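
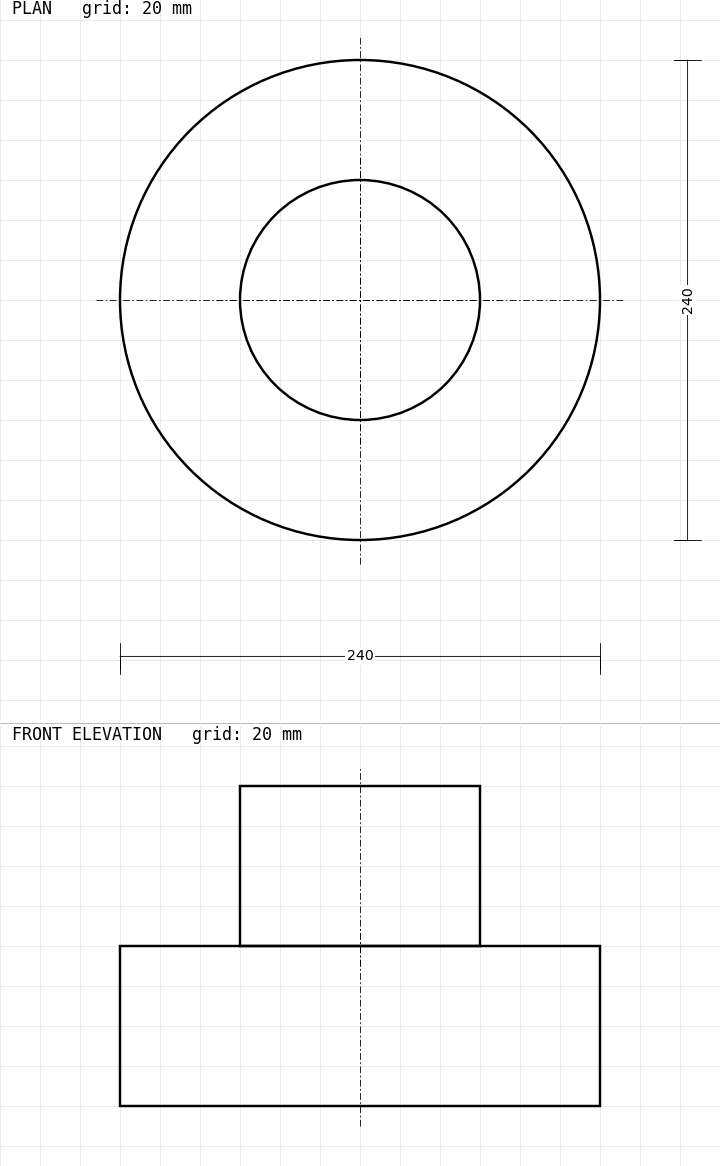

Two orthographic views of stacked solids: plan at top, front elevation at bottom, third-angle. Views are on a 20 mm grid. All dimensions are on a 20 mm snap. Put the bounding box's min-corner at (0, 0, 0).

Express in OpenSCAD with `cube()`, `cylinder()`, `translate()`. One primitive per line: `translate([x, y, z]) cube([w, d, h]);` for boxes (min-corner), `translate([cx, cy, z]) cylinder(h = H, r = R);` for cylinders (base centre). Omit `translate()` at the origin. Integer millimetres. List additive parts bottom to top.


translate([120, 120, 0]) cylinder(h = 80, r = 120);
translate([120, 120, 80]) cylinder(h = 80, r = 60);


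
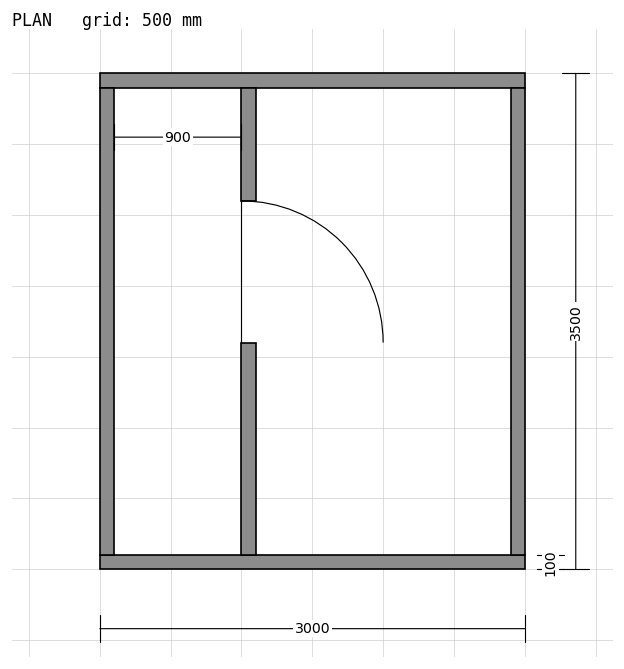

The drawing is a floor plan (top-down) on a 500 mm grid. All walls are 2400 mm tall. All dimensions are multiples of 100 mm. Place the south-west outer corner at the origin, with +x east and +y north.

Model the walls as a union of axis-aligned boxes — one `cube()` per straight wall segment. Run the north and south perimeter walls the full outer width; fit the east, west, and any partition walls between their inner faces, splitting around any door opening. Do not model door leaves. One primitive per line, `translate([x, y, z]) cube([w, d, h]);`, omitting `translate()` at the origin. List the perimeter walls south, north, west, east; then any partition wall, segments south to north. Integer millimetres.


cube([3000, 100, 2400]);
translate([0, 3400, 0]) cube([3000, 100, 2400]);
translate([0, 100, 0]) cube([100, 3300, 2400]);
translate([2900, 100, 0]) cube([100, 3300, 2400]);
translate([1000, 100, 0]) cube([100, 1500, 2400]);
translate([1000, 2600, 0]) cube([100, 800, 2400]);


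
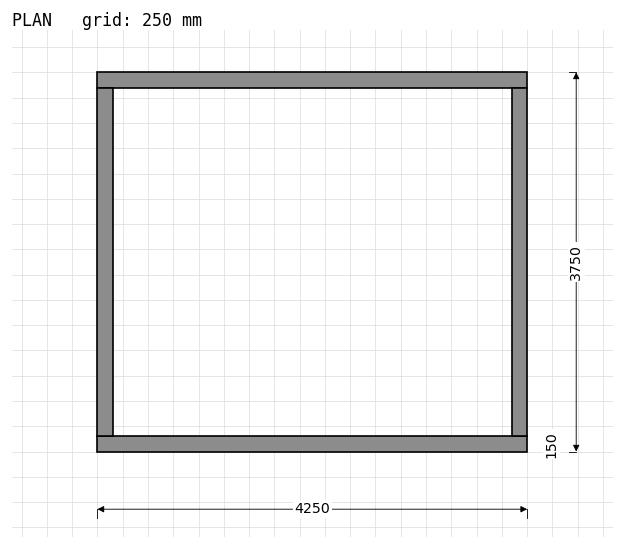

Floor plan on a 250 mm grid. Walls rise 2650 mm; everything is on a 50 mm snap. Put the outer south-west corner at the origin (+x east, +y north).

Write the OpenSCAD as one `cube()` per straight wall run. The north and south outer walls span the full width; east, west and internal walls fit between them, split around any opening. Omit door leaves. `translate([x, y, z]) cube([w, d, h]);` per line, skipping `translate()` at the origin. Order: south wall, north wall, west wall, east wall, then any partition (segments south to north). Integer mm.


cube([4250, 150, 2650]);
translate([0, 3600, 0]) cube([4250, 150, 2650]);
translate([0, 150, 0]) cube([150, 3450, 2650]);
translate([4100, 150, 0]) cube([150, 3450, 2650]);


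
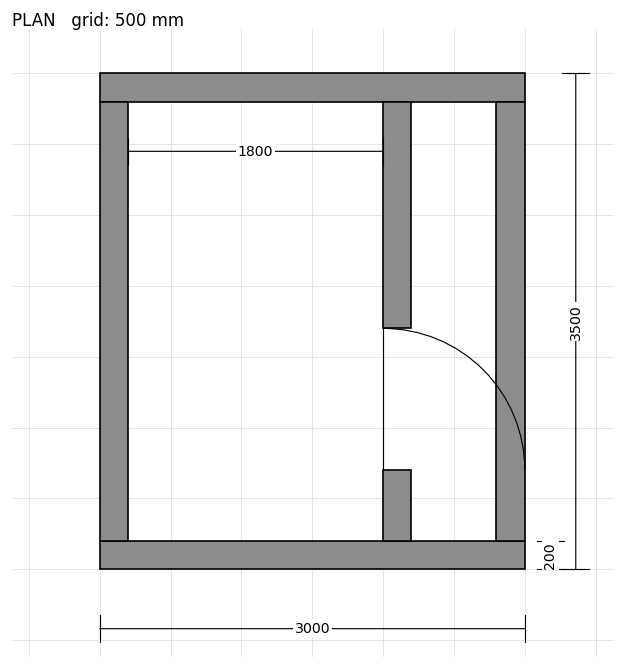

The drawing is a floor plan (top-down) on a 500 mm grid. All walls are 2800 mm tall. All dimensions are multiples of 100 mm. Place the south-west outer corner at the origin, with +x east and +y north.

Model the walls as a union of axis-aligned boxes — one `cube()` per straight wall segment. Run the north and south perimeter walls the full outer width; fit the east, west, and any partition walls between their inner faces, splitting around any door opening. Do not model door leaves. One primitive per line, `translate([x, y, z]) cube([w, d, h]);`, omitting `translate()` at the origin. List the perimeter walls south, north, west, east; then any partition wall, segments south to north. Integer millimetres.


cube([3000, 200, 2800]);
translate([0, 3300, 0]) cube([3000, 200, 2800]);
translate([0, 200, 0]) cube([200, 3100, 2800]);
translate([2800, 200, 0]) cube([200, 3100, 2800]);
translate([2000, 200, 0]) cube([200, 500, 2800]);
translate([2000, 1700, 0]) cube([200, 1600, 2800]);


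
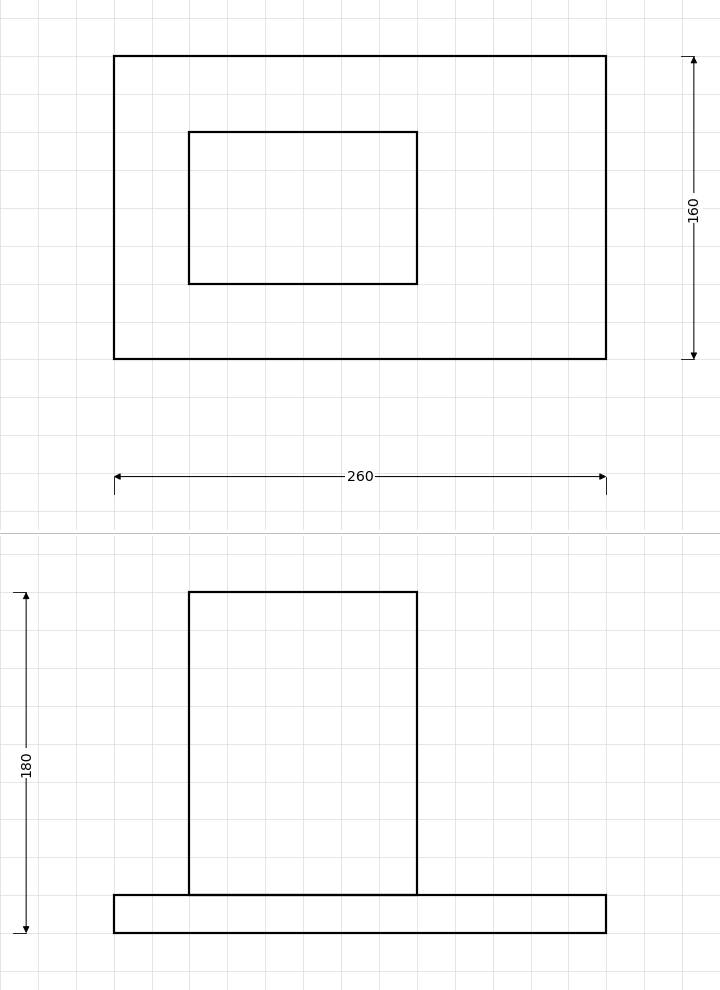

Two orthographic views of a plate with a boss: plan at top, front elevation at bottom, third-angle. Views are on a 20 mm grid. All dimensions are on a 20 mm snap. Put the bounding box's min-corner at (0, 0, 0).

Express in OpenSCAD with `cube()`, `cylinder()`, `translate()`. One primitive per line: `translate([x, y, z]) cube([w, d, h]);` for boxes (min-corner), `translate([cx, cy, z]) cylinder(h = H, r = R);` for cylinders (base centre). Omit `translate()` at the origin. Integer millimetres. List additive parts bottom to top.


cube([260, 160, 20]);
translate([40, 40, 20]) cube([120, 80, 160]);


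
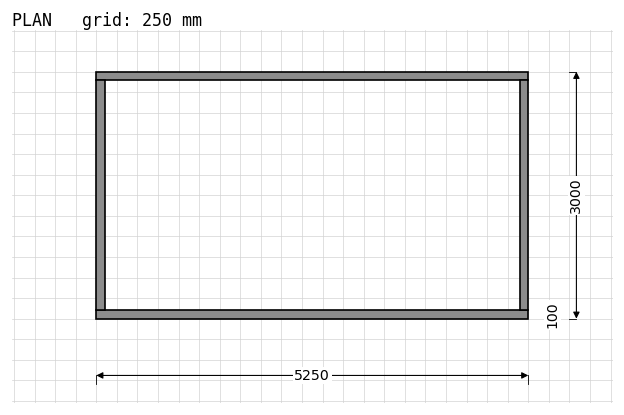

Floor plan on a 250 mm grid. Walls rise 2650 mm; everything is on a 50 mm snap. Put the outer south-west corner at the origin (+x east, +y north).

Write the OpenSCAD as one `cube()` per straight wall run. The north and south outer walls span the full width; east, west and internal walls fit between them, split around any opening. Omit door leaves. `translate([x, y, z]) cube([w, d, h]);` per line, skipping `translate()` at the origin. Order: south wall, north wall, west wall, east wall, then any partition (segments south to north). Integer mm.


cube([5250, 100, 2650]);
translate([0, 2900, 0]) cube([5250, 100, 2650]);
translate([0, 100, 0]) cube([100, 2800, 2650]);
translate([5150, 100, 0]) cube([100, 2800, 2650]);


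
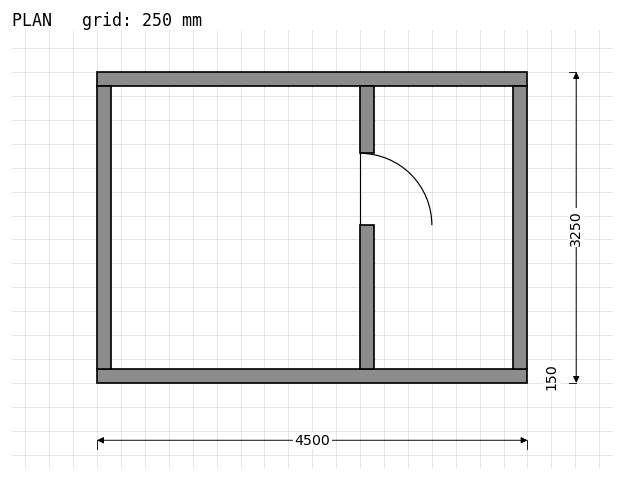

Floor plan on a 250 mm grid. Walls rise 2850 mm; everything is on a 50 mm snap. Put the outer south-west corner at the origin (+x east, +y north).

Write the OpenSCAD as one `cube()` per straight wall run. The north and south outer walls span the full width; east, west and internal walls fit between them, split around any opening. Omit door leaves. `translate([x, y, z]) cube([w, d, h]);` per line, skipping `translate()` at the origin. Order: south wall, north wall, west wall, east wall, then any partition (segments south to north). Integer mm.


cube([4500, 150, 2850]);
translate([0, 3100, 0]) cube([4500, 150, 2850]);
translate([0, 150, 0]) cube([150, 2950, 2850]);
translate([4350, 150, 0]) cube([150, 2950, 2850]);
translate([2750, 150, 0]) cube([150, 1500, 2850]);
translate([2750, 2400, 0]) cube([150, 700, 2850]);


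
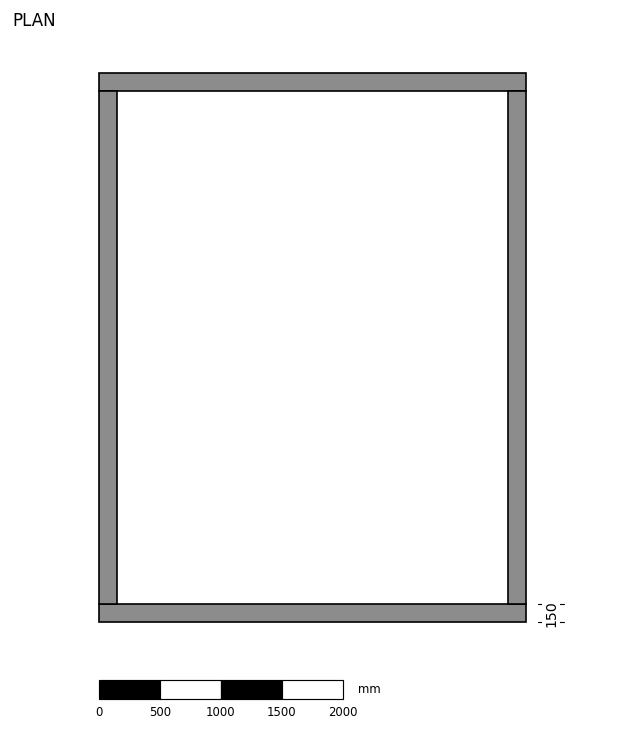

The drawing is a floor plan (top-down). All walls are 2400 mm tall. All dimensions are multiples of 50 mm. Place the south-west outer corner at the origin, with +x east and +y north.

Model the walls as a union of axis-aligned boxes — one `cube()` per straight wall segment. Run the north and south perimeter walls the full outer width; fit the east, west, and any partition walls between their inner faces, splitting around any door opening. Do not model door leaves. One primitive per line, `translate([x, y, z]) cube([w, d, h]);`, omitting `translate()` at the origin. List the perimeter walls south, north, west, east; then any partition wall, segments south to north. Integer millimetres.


cube([3500, 150, 2400]);
translate([0, 4350, 0]) cube([3500, 150, 2400]);
translate([0, 150, 0]) cube([150, 4200, 2400]);
translate([3350, 150, 0]) cube([150, 4200, 2400]);


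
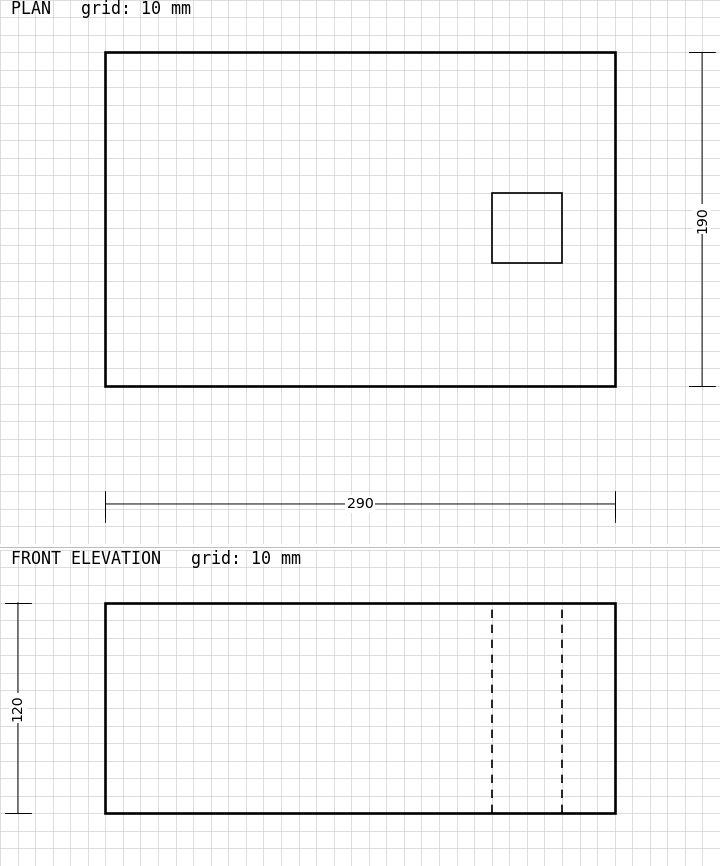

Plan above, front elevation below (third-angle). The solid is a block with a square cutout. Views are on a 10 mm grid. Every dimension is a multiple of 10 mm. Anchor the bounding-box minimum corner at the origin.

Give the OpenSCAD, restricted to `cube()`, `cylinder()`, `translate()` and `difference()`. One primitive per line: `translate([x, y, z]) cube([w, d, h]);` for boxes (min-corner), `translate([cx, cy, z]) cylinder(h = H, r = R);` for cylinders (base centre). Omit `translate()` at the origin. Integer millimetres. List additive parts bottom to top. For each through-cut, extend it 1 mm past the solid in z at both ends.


difference() {
  cube([290, 190, 120]);
  translate([220, 70, -1]) cube([40, 40, 122]);
}


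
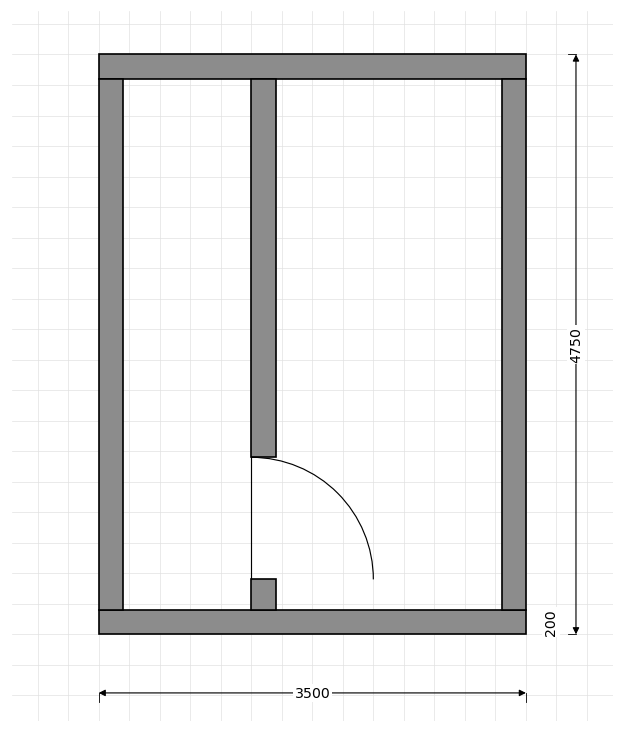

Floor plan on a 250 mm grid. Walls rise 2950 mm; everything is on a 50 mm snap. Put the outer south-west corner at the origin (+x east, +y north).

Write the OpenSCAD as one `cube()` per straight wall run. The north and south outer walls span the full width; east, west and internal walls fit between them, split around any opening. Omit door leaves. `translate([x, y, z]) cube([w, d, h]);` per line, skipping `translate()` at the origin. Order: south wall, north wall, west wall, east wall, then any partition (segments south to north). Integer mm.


cube([3500, 200, 2950]);
translate([0, 4550, 0]) cube([3500, 200, 2950]);
translate([0, 200, 0]) cube([200, 4350, 2950]);
translate([3300, 200, 0]) cube([200, 4350, 2950]);
translate([1250, 200, 0]) cube([200, 250, 2950]);
translate([1250, 1450, 0]) cube([200, 3100, 2950]);


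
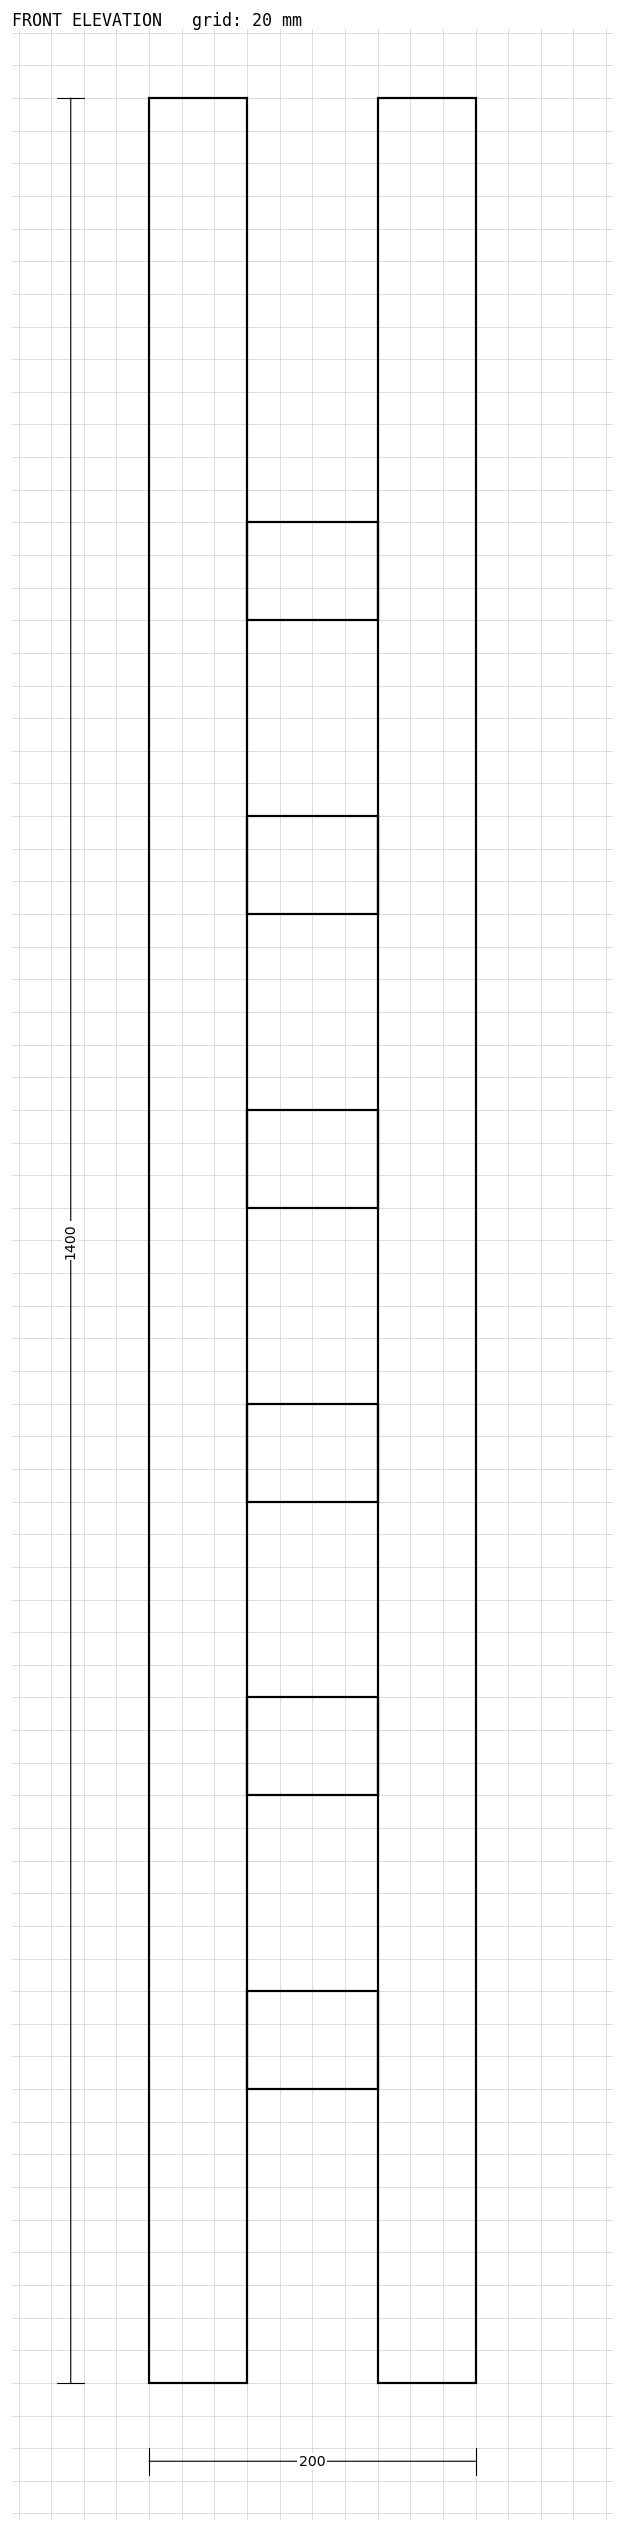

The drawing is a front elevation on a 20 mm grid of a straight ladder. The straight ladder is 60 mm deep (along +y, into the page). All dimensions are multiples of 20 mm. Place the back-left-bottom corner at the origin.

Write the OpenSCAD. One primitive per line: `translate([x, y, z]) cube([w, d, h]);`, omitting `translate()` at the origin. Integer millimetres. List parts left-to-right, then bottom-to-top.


cube([60, 60, 1400]);
translate([60, 0, 180]) cube([80, 60, 60]);
translate([60, 0, 360]) cube([80, 60, 60]);
translate([60, 0, 540]) cube([80, 60, 60]);
translate([60, 0, 720]) cube([80, 60, 60]);
translate([60, 0, 900]) cube([80, 60, 60]);
translate([60, 0, 1080]) cube([80, 60, 60]);
translate([140, 0, 0]) cube([60, 60, 1400]);


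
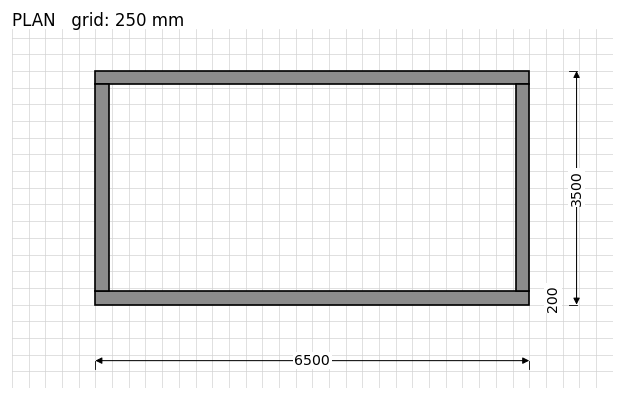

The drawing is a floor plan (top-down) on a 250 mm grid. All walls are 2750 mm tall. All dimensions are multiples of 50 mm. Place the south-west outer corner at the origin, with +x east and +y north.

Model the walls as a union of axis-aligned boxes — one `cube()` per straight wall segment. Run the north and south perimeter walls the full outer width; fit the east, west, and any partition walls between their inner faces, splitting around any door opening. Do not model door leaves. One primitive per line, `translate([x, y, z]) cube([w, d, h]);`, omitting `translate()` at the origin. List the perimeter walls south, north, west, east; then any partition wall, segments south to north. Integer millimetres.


cube([6500, 200, 2750]);
translate([0, 3300, 0]) cube([6500, 200, 2750]);
translate([0, 200, 0]) cube([200, 3100, 2750]);
translate([6300, 200, 0]) cube([200, 3100, 2750]);


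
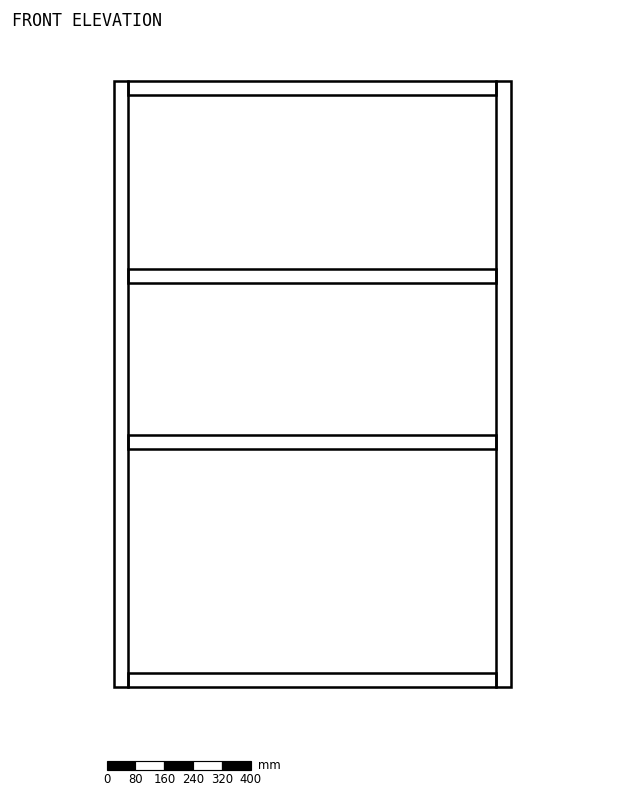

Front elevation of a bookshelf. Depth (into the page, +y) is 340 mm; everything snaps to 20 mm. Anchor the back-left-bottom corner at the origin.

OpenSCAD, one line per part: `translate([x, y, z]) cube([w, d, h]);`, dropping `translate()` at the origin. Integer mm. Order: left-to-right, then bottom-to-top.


cube([40, 340, 1680]);
translate([40, 0, 0]) cube([1020, 340, 40]);
translate([40, 0, 660]) cube([1020, 340, 40]);
translate([40, 0, 1120]) cube([1020, 340, 40]);
translate([40, 0, 1640]) cube([1020, 340, 40]);
translate([1060, 0, 0]) cube([40, 340, 1680]);


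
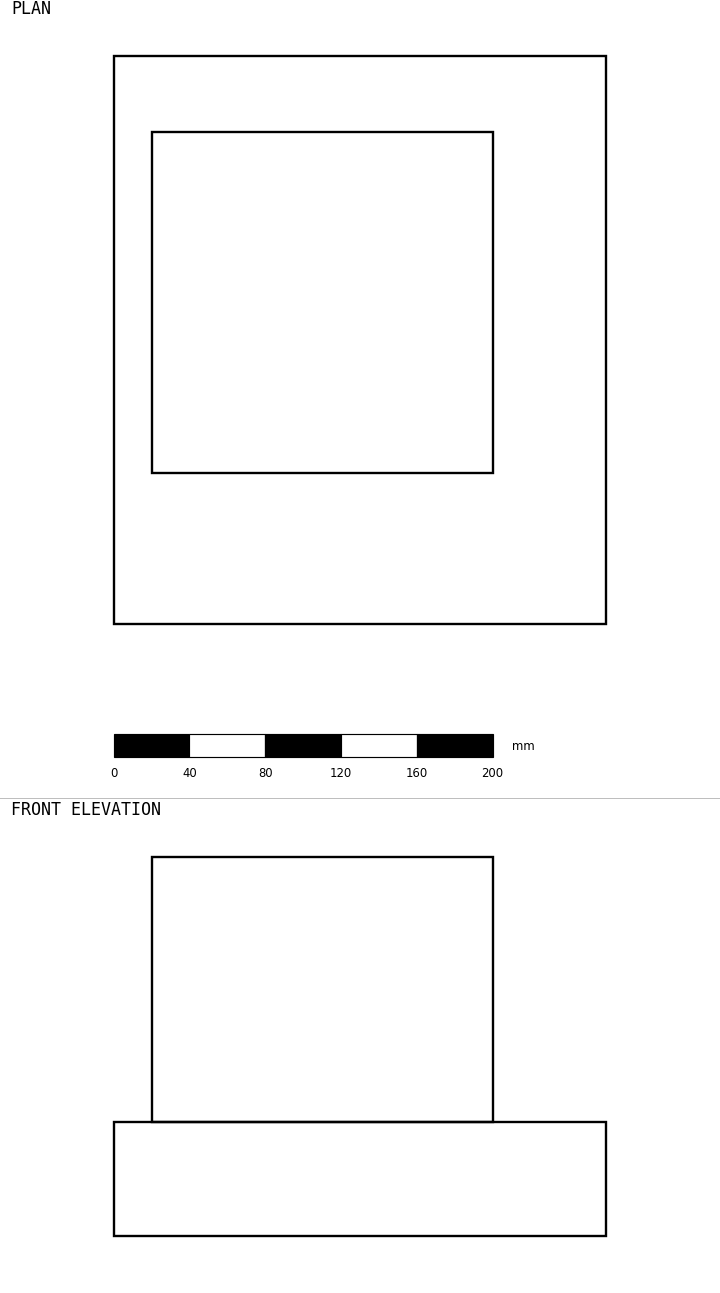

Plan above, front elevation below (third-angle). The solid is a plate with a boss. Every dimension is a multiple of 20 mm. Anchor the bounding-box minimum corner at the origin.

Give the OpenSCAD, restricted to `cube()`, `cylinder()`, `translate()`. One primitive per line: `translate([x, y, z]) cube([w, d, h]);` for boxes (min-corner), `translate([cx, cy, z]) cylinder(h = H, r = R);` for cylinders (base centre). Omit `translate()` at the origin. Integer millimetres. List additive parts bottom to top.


cube([260, 300, 60]);
translate([20, 80, 60]) cube([180, 180, 140]);


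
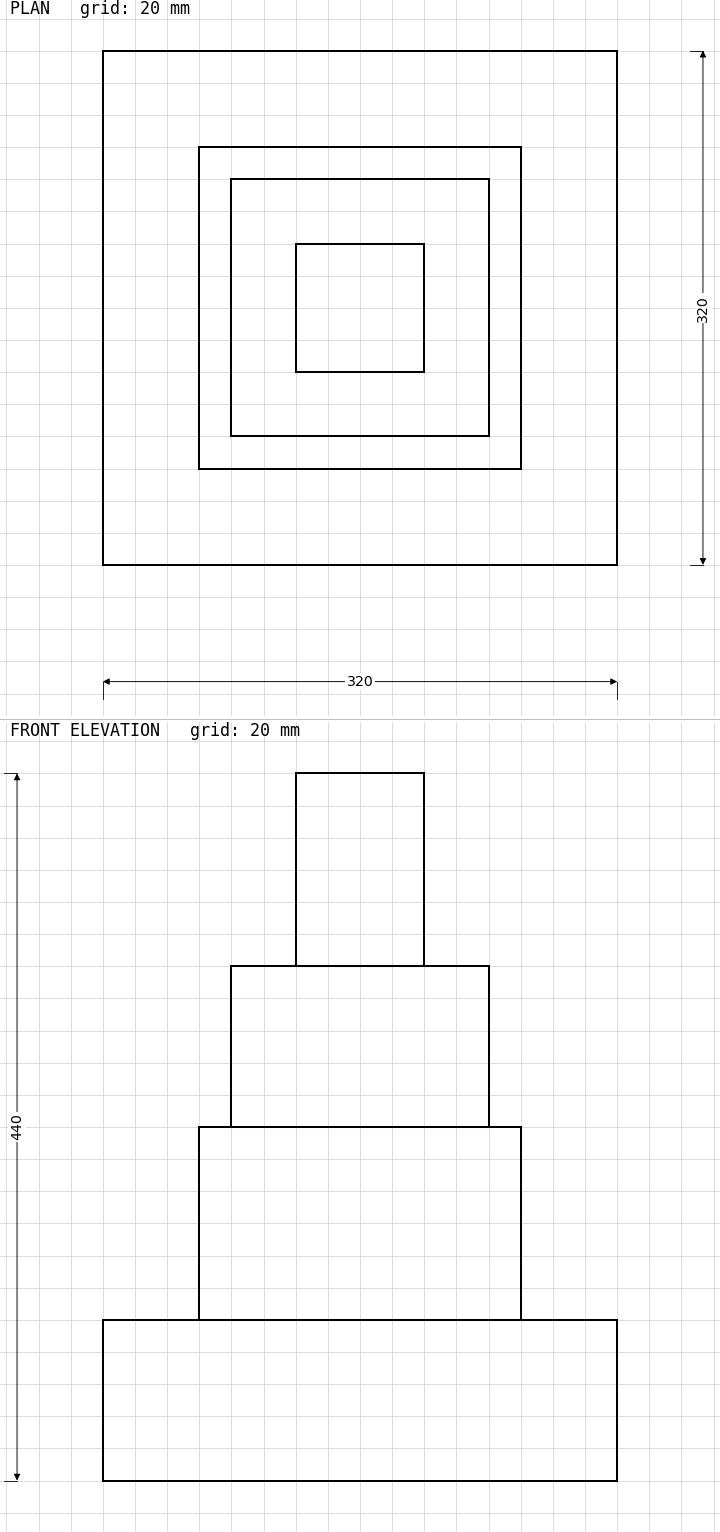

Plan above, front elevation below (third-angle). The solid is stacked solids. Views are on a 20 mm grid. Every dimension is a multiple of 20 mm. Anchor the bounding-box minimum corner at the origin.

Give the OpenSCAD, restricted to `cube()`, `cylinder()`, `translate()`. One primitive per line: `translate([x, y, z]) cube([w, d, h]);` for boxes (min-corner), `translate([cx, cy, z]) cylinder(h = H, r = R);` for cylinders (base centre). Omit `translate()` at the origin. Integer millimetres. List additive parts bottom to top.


cube([320, 320, 100]);
translate([60, 60, 100]) cube([200, 200, 120]);
translate([80, 80, 220]) cube([160, 160, 100]);
translate([120, 120, 320]) cube([80, 80, 120]);


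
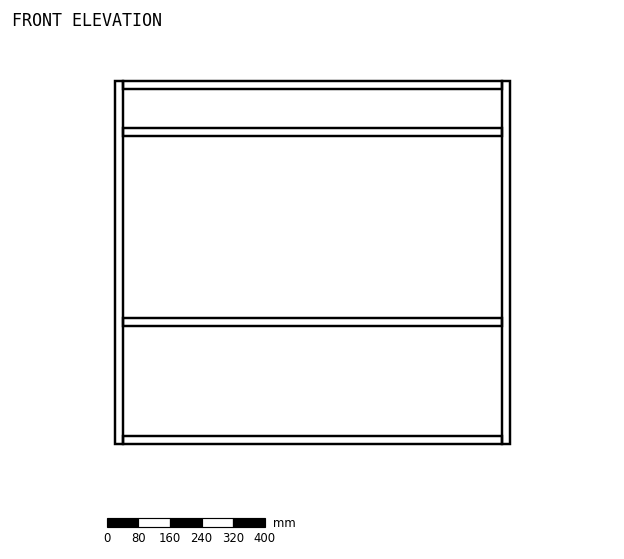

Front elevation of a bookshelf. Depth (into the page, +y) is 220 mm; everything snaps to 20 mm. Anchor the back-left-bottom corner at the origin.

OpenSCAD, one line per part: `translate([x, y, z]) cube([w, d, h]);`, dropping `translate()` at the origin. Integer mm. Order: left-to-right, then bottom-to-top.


cube([20, 220, 920]);
translate([20, 0, 0]) cube([960, 220, 20]);
translate([20, 0, 300]) cube([960, 220, 20]);
translate([20, 0, 780]) cube([960, 220, 20]);
translate([20, 0, 900]) cube([960, 220, 20]);
translate([980, 0, 0]) cube([20, 220, 920]);


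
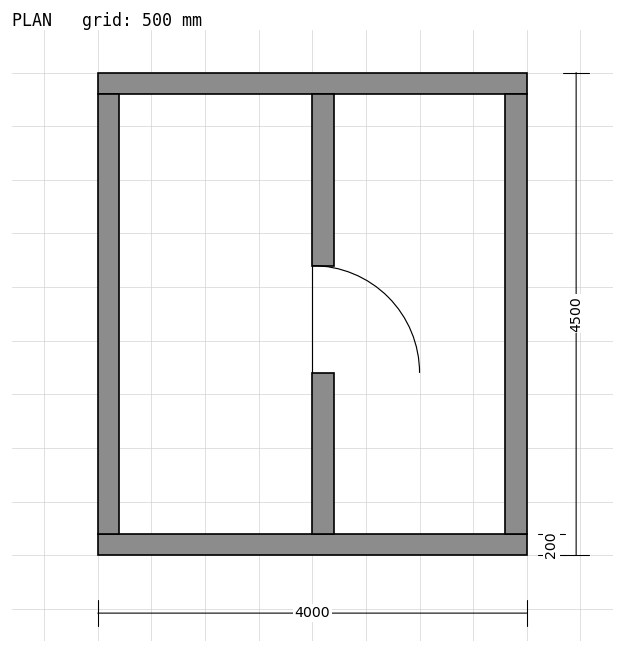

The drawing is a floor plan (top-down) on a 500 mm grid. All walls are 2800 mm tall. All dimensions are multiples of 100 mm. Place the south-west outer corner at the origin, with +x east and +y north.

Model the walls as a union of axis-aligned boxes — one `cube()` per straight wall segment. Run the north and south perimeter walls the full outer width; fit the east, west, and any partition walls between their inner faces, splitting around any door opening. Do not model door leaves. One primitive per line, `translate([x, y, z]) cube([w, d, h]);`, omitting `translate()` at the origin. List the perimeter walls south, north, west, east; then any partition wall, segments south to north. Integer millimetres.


cube([4000, 200, 2800]);
translate([0, 4300, 0]) cube([4000, 200, 2800]);
translate([0, 200, 0]) cube([200, 4100, 2800]);
translate([3800, 200, 0]) cube([200, 4100, 2800]);
translate([2000, 200, 0]) cube([200, 1500, 2800]);
translate([2000, 2700, 0]) cube([200, 1600, 2800]);


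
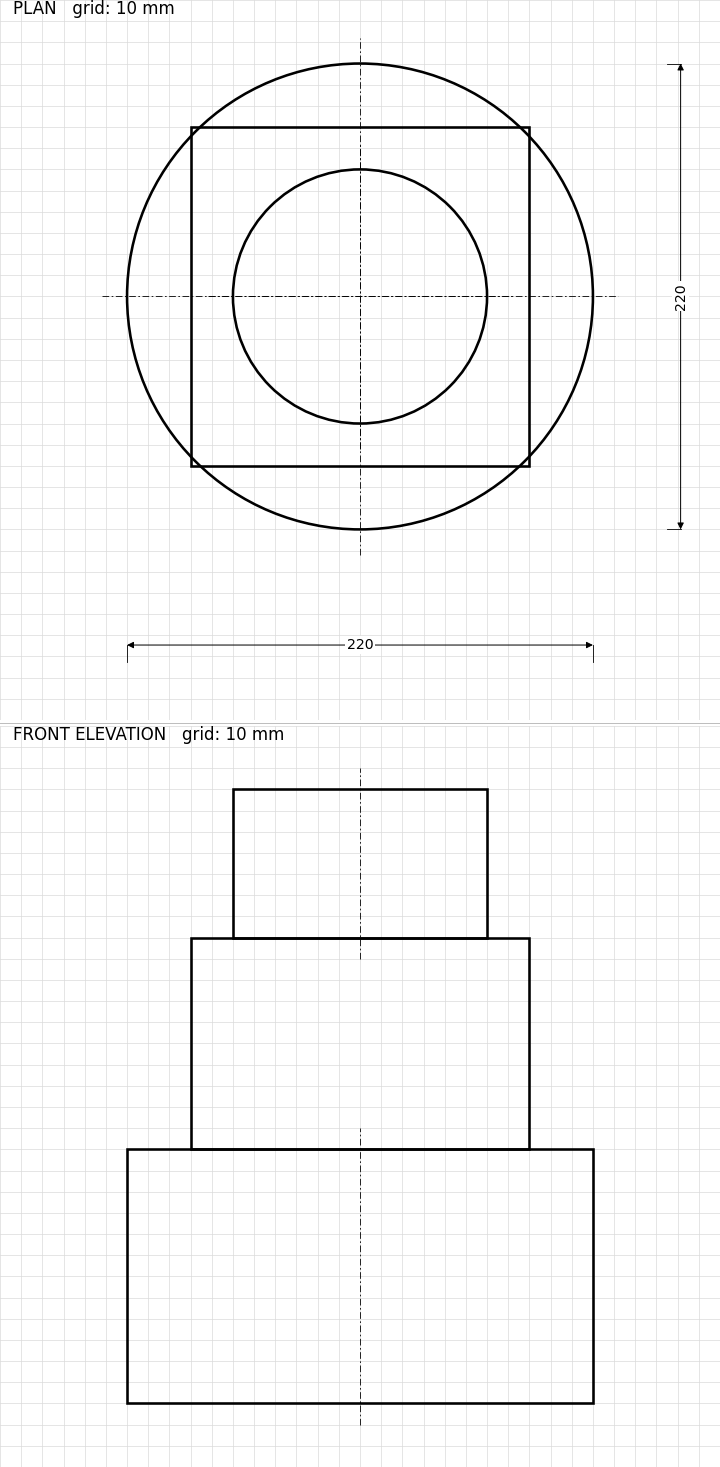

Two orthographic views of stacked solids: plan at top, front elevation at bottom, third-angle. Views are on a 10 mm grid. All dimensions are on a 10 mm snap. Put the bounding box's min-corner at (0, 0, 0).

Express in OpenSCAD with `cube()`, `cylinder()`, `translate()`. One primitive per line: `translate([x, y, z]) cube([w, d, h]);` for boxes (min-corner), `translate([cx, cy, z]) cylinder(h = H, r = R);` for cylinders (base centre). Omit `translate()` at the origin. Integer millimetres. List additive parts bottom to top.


translate([110, 110, 0]) cylinder(h = 120, r = 110);
translate([30, 30, 120]) cube([160, 160, 100]);
translate([110, 110, 220]) cylinder(h = 70, r = 60);


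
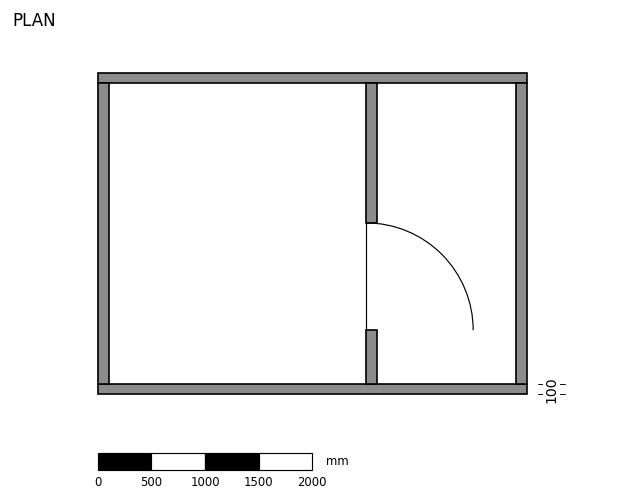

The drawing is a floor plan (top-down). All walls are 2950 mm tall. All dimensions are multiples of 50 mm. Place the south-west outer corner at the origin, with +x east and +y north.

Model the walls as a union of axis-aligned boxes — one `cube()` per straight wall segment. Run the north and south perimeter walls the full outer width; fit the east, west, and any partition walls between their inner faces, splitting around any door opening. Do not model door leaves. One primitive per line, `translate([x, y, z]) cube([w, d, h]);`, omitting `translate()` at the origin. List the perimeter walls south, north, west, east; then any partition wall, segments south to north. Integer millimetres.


cube([4000, 100, 2950]);
translate([0, 2900, 0]) cube([4000, 100, 2950]);
translate([0, 100, 0]) cube([100, 2800, 2950]);
translate([3900, 100, 0]) cube([100, 2800, 2950]);
translate([2500, 100, 0]) cube([100, 500, 2950]);
translate([2500, 1600, 0]) cube([100, 1300, 2950]);


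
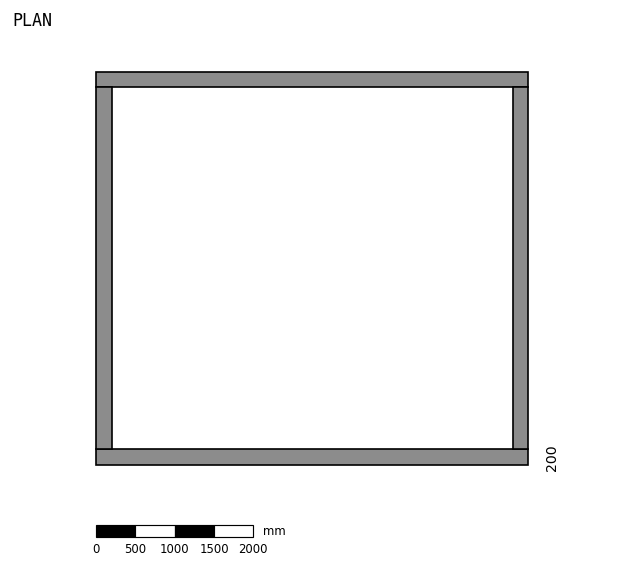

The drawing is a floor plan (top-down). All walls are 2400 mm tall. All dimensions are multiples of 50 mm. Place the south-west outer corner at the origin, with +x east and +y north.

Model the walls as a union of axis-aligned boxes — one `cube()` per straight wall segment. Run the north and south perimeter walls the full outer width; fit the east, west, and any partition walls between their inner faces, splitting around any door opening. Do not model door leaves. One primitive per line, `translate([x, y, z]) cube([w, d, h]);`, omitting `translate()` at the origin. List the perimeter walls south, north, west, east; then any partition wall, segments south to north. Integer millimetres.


cube([5500, 200, 2400]);
translate([0, 4800, 0]) cube([5500, 200, 2400]);
translate([0, 200, 0]) cube([200, 4600, 2400]);
translate([5300, 200, 0]) cube([200, 4600, 2400]);


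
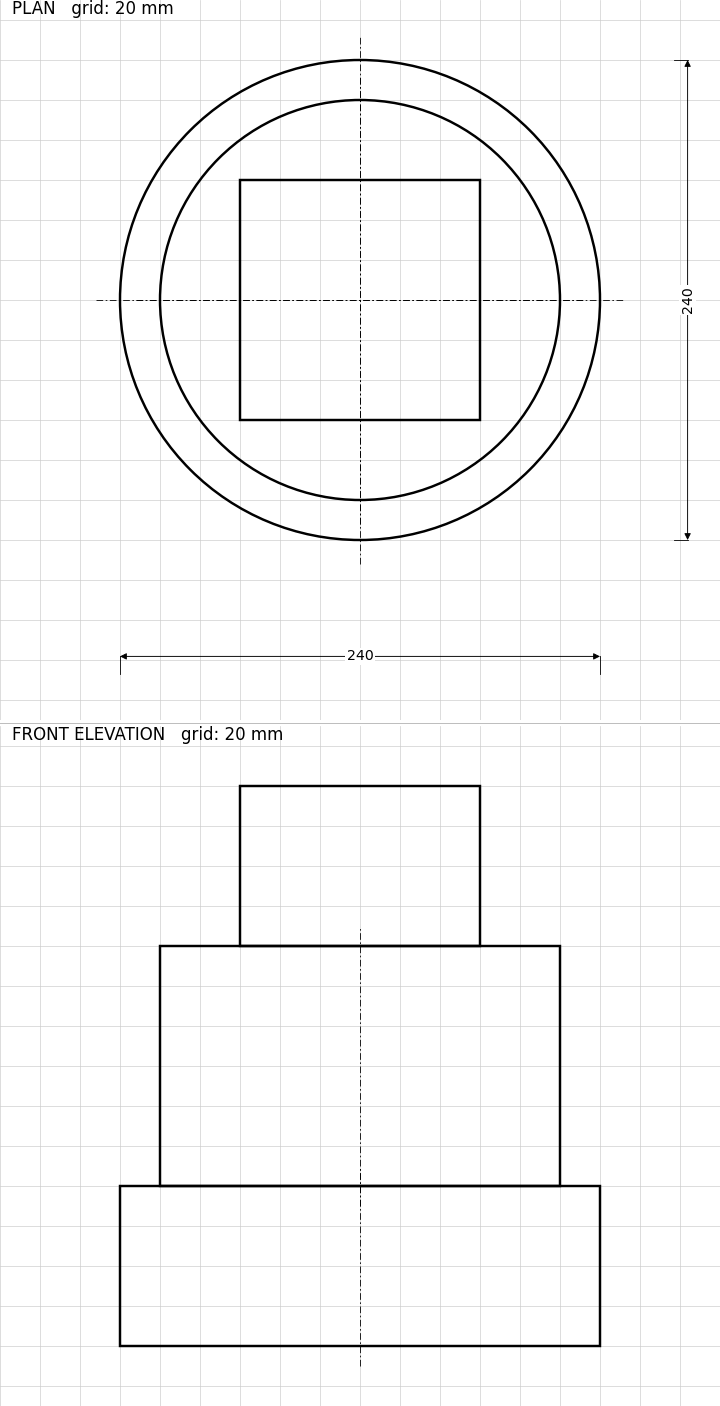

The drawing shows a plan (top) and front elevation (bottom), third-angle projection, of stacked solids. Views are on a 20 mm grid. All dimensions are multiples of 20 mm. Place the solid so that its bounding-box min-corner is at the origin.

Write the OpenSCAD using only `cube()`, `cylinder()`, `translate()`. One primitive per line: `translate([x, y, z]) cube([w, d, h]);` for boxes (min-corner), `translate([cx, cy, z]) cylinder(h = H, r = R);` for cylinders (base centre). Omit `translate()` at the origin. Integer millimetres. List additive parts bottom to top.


translate([120, 120, 0]) cylinder(h = 80, r = 120);
translate([120, 120, 80]) cylinder(h = 120, r = 100);
translate([60, 60, 200]) cube([120, 120, 80]);


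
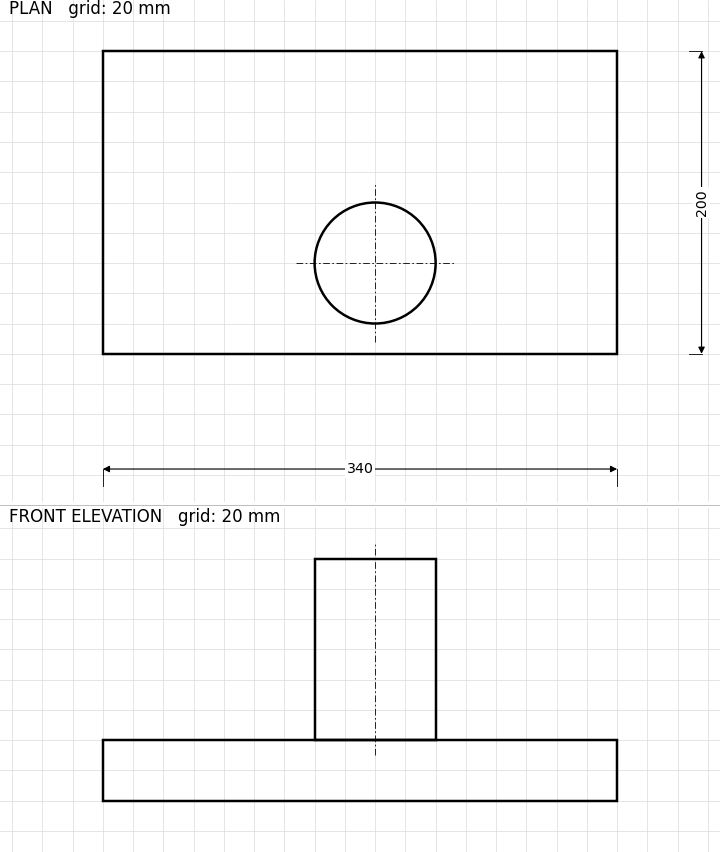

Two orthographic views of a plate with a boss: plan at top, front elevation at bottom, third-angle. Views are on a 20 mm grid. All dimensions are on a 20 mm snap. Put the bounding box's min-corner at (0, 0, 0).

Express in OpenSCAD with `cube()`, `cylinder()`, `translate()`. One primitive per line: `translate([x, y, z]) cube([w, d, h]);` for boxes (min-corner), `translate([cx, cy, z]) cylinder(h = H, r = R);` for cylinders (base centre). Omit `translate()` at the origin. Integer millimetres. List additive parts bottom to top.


cube([340, 200, 40]);
translate([180, 60, 40]) cylinder(h = 120, r = 40);


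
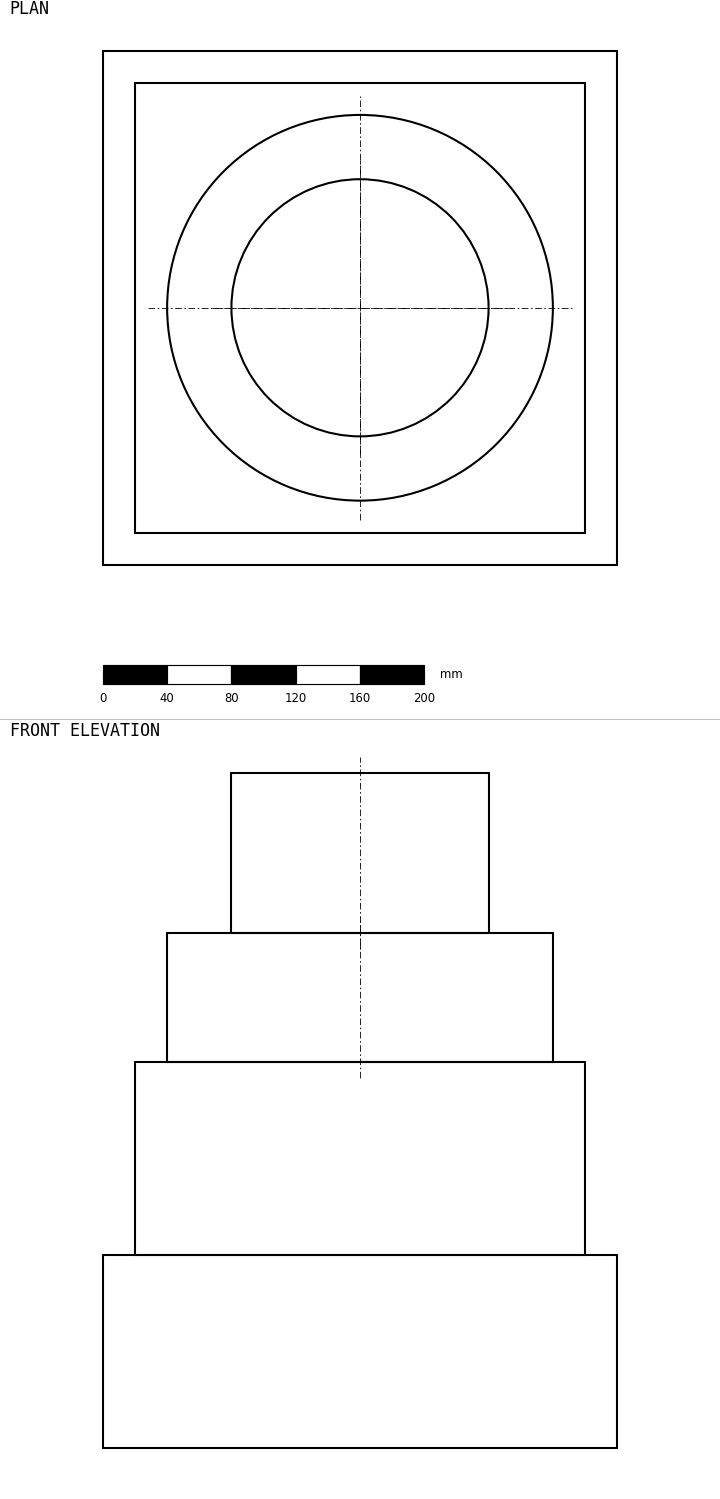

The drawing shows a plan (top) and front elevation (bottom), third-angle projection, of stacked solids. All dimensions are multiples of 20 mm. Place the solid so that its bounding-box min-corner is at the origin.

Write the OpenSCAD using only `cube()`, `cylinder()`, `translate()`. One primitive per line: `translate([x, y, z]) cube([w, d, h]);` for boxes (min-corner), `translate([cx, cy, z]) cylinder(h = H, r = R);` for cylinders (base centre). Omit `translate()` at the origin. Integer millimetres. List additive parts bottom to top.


cube([320, 320, 120]);
translate([20, 20, 120]) cube([280, 280, 120]);
translate([160, 160, 240]) cylinder(h = 80, r = 120);
translate([160, 160, 320]) cylinder(h = 100, r = 80);


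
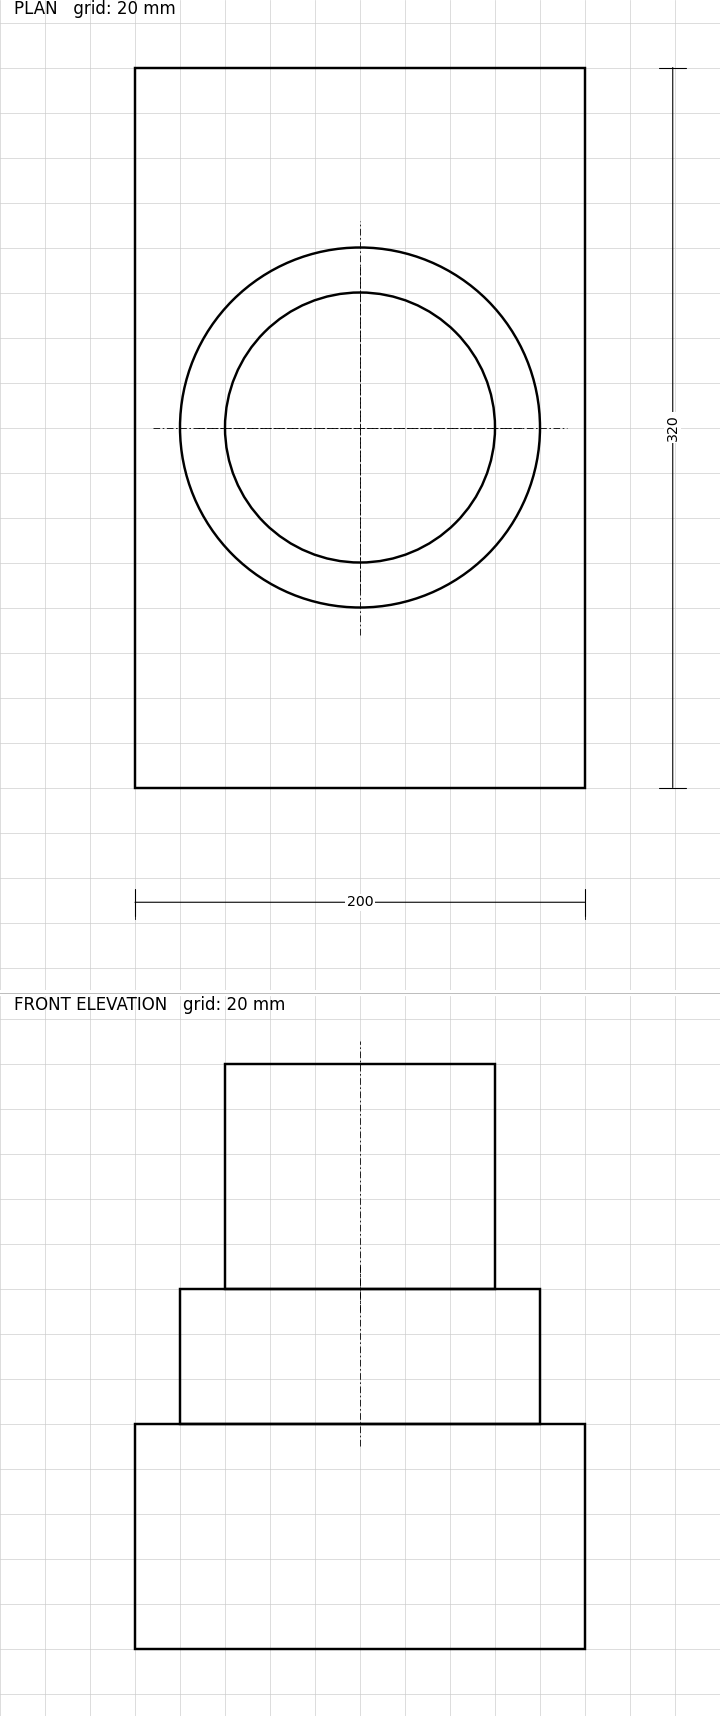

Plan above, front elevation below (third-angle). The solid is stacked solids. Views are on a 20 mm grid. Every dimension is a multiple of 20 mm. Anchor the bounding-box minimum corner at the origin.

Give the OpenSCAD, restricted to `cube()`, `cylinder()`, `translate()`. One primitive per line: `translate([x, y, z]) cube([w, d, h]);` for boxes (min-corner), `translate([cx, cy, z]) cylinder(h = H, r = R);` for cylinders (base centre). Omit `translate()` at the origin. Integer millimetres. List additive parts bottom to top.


cube([200, 320, 100]);
translate([100, 160, 100]) cylinder(h = 60, r = 80);
translate([100, 160, 160]) cylinder(h = 100, r = 60);


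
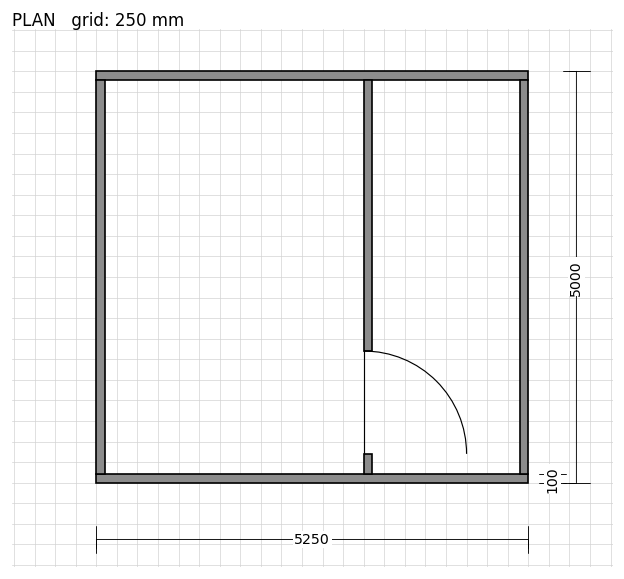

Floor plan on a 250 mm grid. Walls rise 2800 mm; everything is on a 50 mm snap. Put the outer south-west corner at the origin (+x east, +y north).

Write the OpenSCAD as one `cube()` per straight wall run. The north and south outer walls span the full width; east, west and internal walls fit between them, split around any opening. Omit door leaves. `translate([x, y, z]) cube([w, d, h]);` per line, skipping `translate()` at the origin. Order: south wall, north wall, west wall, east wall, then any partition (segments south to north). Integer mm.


cube([5250, 100, 2800]);
translate([0, 4900, 0]) cube([5250, 100, 2800]);
translate([0, 100, 0]) cube([100, 4800, 2800]);
translate([5150, 100, 0]) cube([100, 4800, 2800]);
translate([3250, 100, 0]) cube([100, 250, 2800]);
translate([3250, 1600, 0]) cube([100, 3300, 2800]);


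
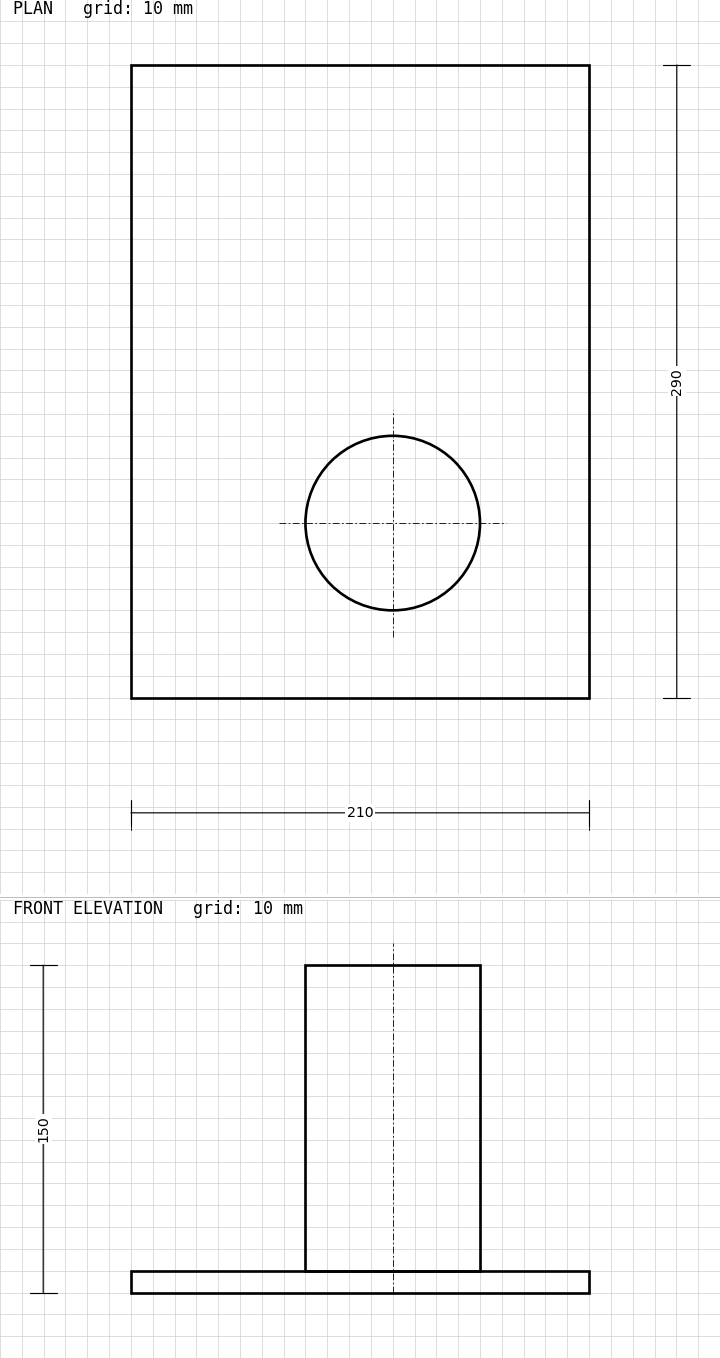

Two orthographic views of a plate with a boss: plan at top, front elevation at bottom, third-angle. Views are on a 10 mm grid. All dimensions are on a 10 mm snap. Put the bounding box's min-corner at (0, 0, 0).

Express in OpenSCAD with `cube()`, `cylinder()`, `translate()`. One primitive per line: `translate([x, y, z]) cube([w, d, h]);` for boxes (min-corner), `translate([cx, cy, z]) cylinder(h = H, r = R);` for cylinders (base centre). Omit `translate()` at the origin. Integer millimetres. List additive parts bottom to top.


cube([210, 290, 10]);
translate([120, 80, 10]) cylinder(h = 140, r = 40);


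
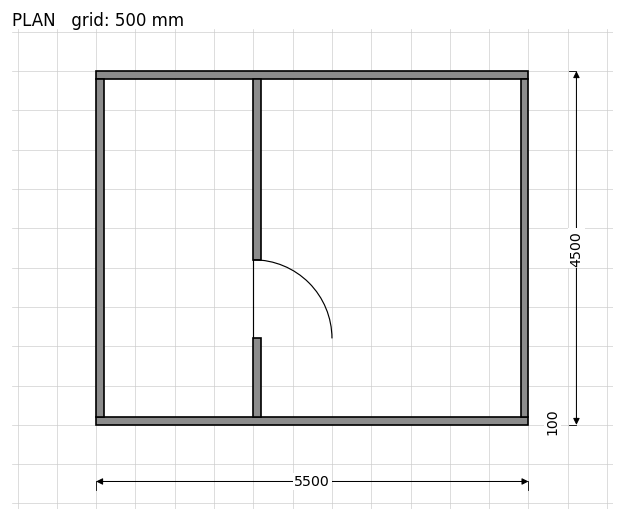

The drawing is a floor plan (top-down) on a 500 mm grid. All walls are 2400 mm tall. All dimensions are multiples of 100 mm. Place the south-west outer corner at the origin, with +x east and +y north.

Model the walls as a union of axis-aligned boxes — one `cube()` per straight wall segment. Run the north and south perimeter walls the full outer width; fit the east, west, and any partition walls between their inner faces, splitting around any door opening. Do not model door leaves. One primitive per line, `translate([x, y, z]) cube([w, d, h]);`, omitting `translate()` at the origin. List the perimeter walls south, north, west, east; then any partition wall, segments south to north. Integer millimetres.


cube([5500, 100, 2400]);
translate([0, 4400, 0]) cube([5500, 100, 2400]);
translate([0, 100, 0]) cube([100, 4300, 2400]);
translate([5400, 100, 0]) cube([100, 4300, 2400]);
translate([2000, 100, 0]) cube([100, 1000, 2400]);
translate([2000, 2100, 0]) cube([100, 2300, 2400]);


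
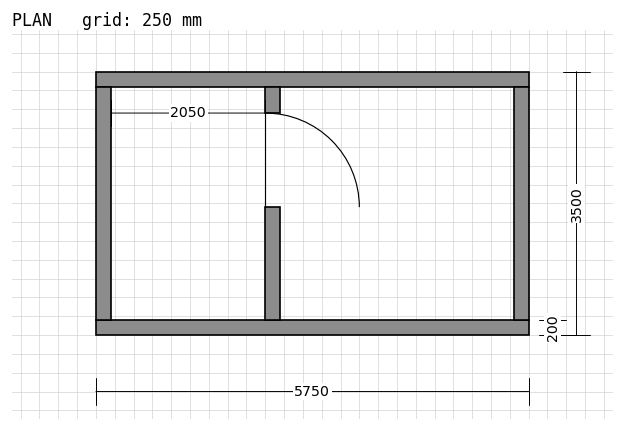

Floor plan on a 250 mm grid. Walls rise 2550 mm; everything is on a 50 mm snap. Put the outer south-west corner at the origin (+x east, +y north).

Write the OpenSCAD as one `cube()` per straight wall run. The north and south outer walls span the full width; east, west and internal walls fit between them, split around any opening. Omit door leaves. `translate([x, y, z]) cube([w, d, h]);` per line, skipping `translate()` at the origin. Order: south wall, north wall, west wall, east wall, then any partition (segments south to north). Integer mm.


cube([5750, 200, 2550]);
translate([0, 3300, 0]) cube([5750, 200, 2550]);
translate([0, 200, 0]) cube([200, 3100, 2550]);
translate([5550, 200, 0]) cube([200, 3100, 2550]);
translate([2250, 200, 0]) cube([200, 1500, 2550]);
translate([2250, 2950, 0]) cube([200, 350, 2550]);


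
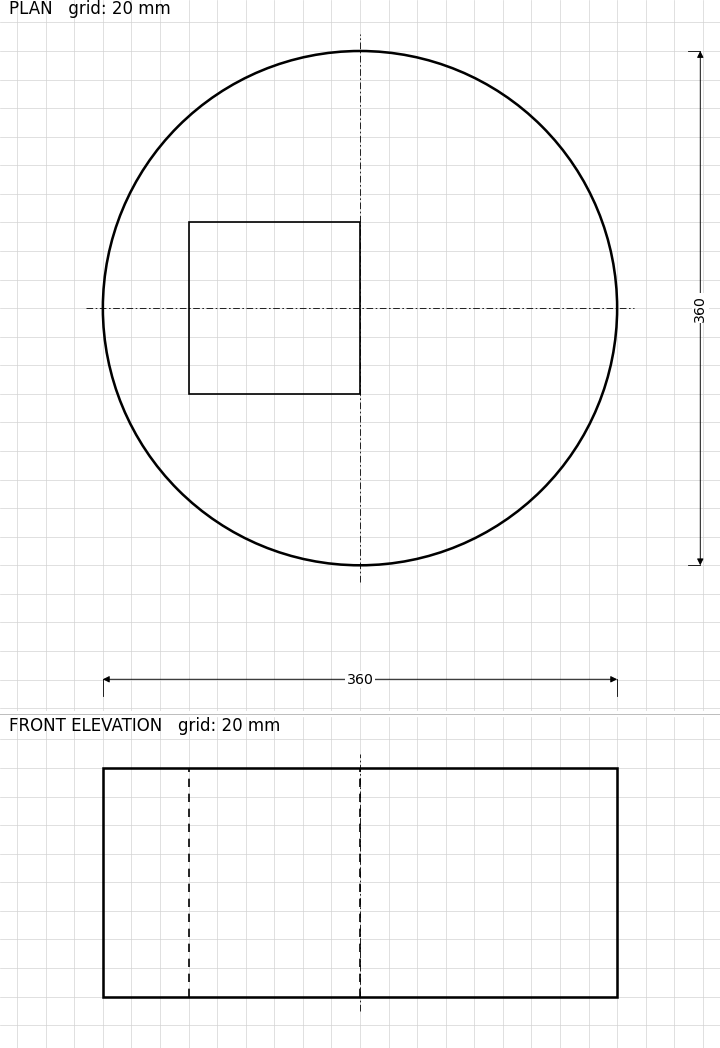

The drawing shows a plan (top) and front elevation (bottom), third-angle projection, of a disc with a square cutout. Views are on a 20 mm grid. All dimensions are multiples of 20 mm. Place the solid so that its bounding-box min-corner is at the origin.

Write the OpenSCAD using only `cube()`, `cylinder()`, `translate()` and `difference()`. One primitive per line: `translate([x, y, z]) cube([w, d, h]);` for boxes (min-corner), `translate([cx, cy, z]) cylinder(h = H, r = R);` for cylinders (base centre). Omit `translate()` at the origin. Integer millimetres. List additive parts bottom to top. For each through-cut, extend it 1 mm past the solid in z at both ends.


difference() {
  translate([180, 180, 0]) cylinder(h = 160, r = 180);
  translate([60, 120, -1]) cube([120, 120, 162]);
}


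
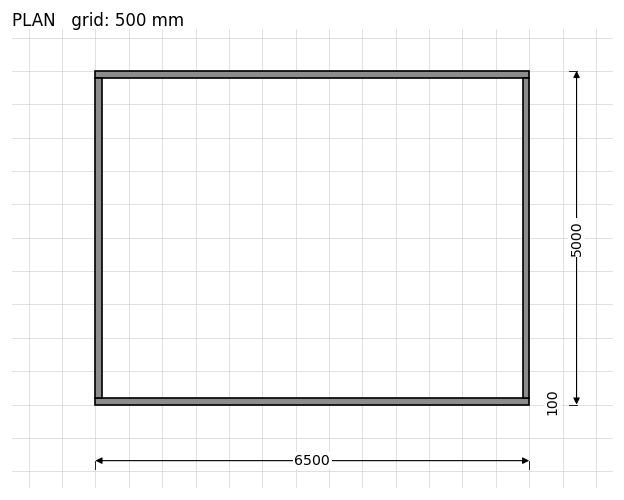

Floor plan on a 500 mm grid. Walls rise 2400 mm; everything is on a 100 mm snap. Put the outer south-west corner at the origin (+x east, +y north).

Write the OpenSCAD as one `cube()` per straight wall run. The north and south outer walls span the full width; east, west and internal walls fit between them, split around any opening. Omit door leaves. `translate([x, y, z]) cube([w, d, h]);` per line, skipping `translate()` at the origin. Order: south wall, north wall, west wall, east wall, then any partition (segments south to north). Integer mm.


cube([6500, 100, 2400]);
translate([0, 4900, 0]) cube([6500, 100, 2400]);
translate([0, 100, 0]) cube([100, 4800, 2400]);
translate([6400, 100, 0]) cube([100, 4800, 2400]);


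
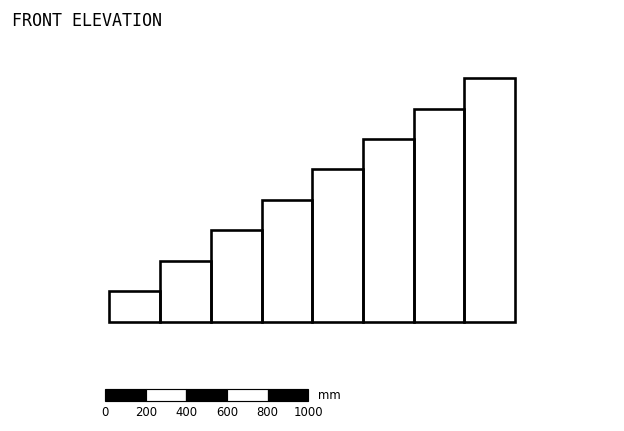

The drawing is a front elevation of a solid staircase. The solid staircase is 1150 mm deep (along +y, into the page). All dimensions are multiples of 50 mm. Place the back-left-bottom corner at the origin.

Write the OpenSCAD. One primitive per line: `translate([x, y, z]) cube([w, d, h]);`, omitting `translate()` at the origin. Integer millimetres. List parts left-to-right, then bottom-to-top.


cube([250, 1150, 150]);
translate([250, 0, 0]) cube([250, 1150, 300]);
translate([500, 0, 0]) cube([250, 1150, 450]);
translate([750, 0, 0]) cube([250, 1150, 600]);
translate([1000, 0, 0]) cube([250, 1150, 750]);
translate([1250, 0, 0]) cube([250, 1150, 900]);
translate([1500, 0, 0]) cube([250, 1150, 1050]);
translate([1750, 0, 0]) cube([250, 1150, 1200]);


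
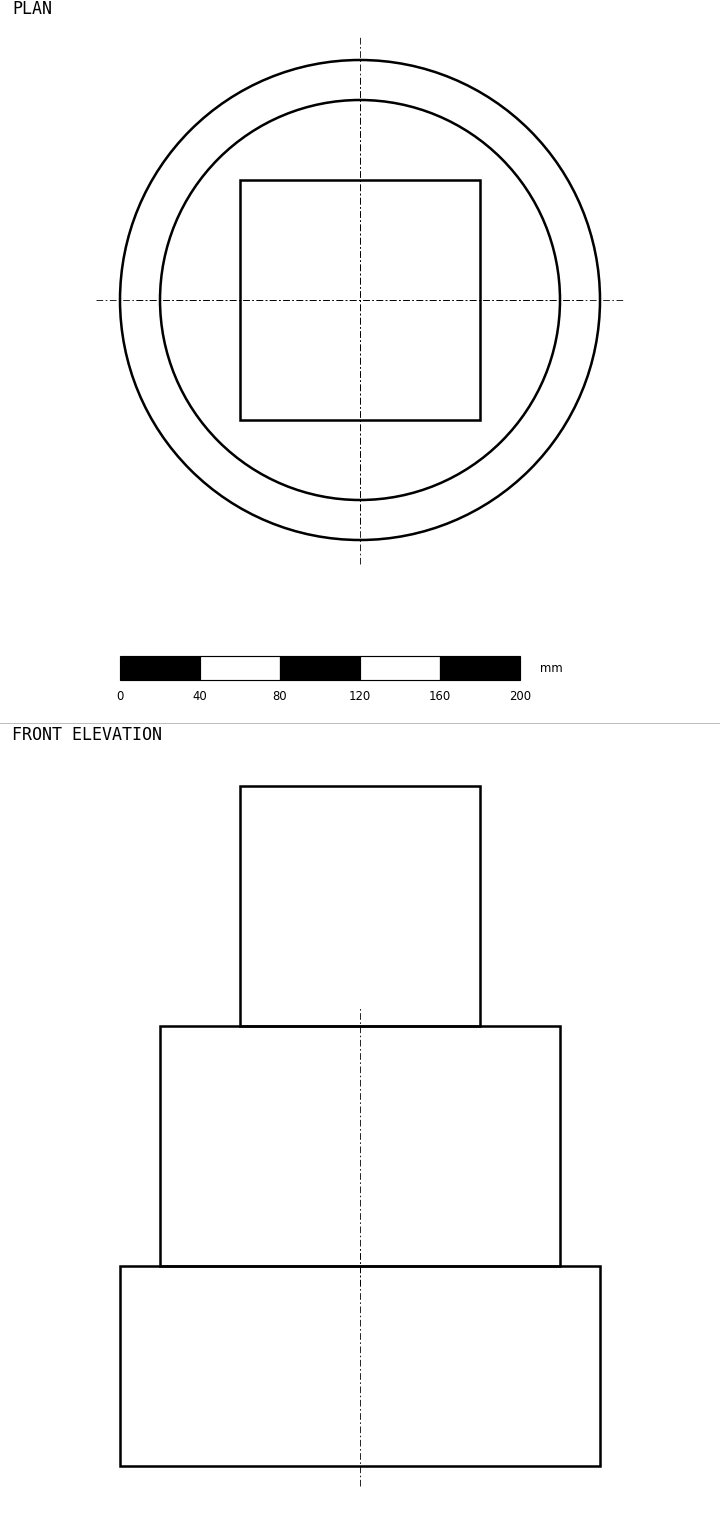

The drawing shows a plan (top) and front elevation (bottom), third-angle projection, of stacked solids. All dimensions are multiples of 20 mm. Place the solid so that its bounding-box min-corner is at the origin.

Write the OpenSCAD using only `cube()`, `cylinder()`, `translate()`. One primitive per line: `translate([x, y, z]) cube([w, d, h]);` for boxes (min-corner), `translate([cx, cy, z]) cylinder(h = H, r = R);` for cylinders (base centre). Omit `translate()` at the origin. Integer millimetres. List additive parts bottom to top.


translate([120, 120, 0]) cylinder(h = 100, r = 120);
translate([120, 120, 100]) cylinder(h = 120, r = 100);
translate([60, 60, 220]) cube([120, 120, 120]);


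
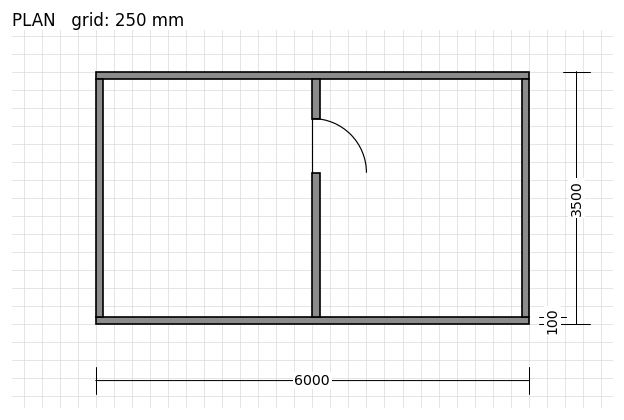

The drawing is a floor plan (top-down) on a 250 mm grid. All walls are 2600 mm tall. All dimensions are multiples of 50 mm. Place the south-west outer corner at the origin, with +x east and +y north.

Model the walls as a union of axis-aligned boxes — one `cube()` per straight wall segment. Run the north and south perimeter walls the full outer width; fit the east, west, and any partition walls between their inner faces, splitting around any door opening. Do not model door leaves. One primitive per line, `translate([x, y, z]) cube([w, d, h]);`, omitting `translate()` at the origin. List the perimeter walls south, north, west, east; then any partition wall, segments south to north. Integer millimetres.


cube([6000, 100, 2600]);
translate([0, 3400, 0]) cube([6000, 100, 2600]);
translate([0, 100, 0]) cube([100, 3300, 2600]);
translate([5900, 100, 0]) cube([100, 3300, 2600]);
translate([3000, 100, 0]) cube([100, 2000, 2600]);
translate([3000, 2850, 0]) cube([100, 550, 2600]);


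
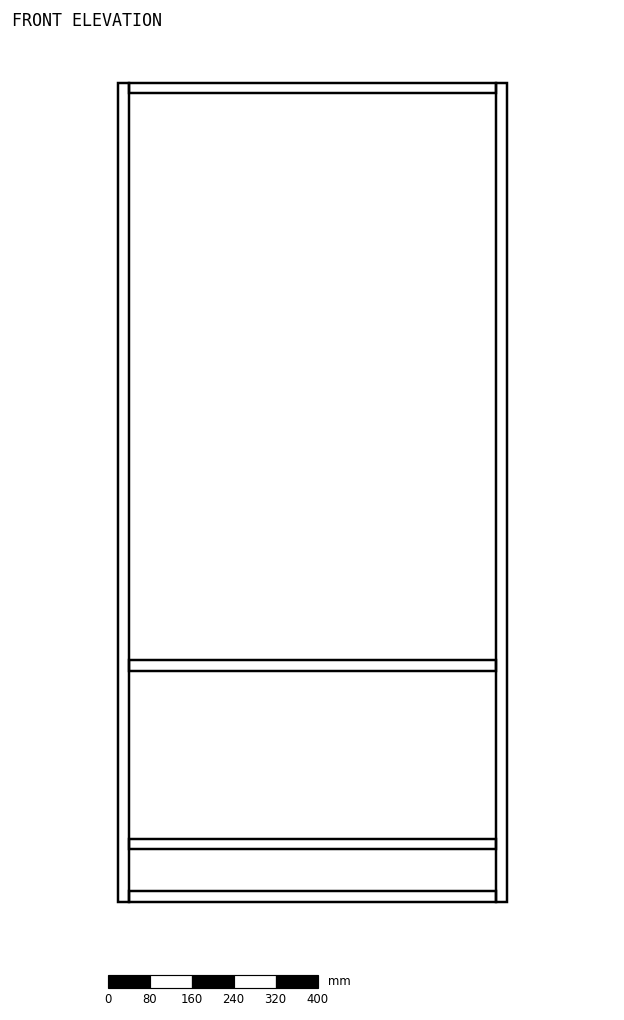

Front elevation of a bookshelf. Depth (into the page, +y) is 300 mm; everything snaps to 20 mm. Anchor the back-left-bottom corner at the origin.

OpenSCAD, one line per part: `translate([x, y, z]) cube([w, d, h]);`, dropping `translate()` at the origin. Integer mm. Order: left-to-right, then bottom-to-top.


cube([20, 300, 1560]);
translate([20, 0, 0]) cube([700, 300, 20]);
translate([20, 0, 100]) cube([700, 300, 20]);
translate([20, 0, 440]) cube([700, 300, 20]);
translate([20, 0, 1540]) cube([700, 300, 20]);
translate([720, 0, 0]) cube([20, 300, 1560]);


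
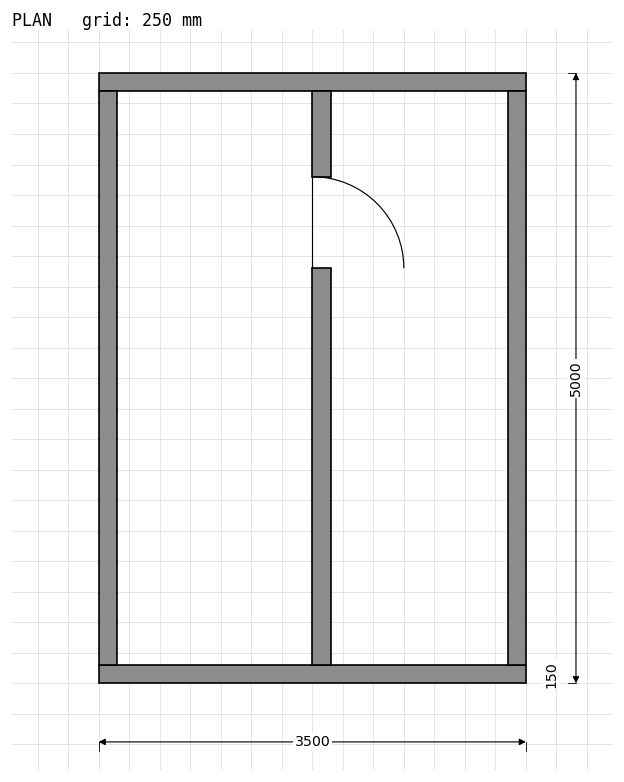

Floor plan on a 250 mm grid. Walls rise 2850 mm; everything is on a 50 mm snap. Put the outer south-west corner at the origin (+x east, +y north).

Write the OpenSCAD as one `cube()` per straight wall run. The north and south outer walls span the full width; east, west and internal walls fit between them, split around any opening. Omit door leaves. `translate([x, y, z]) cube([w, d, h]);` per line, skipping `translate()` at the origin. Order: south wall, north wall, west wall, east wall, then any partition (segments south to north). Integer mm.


cube([3500, 150, 2850]);
translate([0, 4850, 0]) cube([3500, 150, 2850]);
translate([0, 150, 0]) cube([150, 4700, 2850]);
translate([3350, 150, 0]) cube([150, 4700, 2850]);
translate([1750, 150, 0]) cube([150, 3250, 2850]);
translate([1750, 4150, 0]) cube([150, 700, 2850]);
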